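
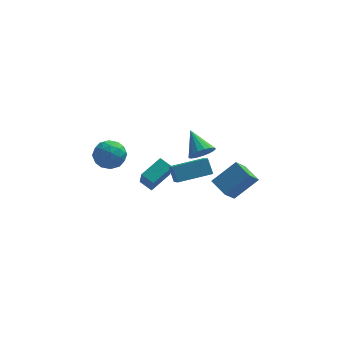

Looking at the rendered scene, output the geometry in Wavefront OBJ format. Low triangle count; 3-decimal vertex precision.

v 1.967 1.553 0.677
v 2.739 1.538 1.176
v 1.293 2.987 1.763
v 2.828 1.824 0.853
v 2.719 2.048 0.49
v 2.438 2.159 0.17
v 2.048 2.13 -0.034
v 1.64 1.97 -0.075
v 1.307 1.714 0.056
v 1.125 1.421 0.33
v 1.136 1.158 0.683
v 1.336 0.986 1.035
v 1.682 0.944 1.305
v 2.092 1.041 1.431
v 2.474 1.256 1.385
v -1.935 -0.53 -0.282
v -1.841 -1.492 1.188
v -0.765 0.547 0.347
v -0.671 -0.415 1.818
v -1.229 -1.065 -0.678
v -1.135 -2.027 0.793
v -0.059 0.012 -0.048
v 0.035 -0.95 1.422
v -4.332 0.841 2.378
v -3.212 0.933 2.341
v -4.268 -0.453 1.099
v -3.148 -0.361 1.062
v -3.647 -0.796 1.971
v -3.686 0.003 2.762
v -3.794 0.477 0.678
v -3.833 1.276 1.469
v -2.879 0.708 1.29
v -2.788 -0.079 2.09
v -4.692 0.559 1.35
v -4.601 -0.228 2.15
v -3.778 1 2.472
v -3.702 -0.52 0.968
v -3.996 -0.776 1.503
v -3.337 -0.722 1.481
v -4.056 0.454 2.72
v -3.398 0.508 2.698
v -3.653 -0.508 2.48
v -4.082 -0.028 0.742
v -3.424 0.026 0.72
v -4.143 1.202 1.959
v -3.484 1.256 1.937
v -3.827 0.988 0.96
v -2.923 0.922 1.833
v -2.886 0.162 1.08
v -3.266 0.654 0.855
v -3.289 1.124 1.32
v -2.87 0.46 2.302
v -2.832 -0.3 1.55
v -3.125 -0.556 2.085
v -3.149 -0.086 2.55
v -2.674 0.328 1.685
v -4.648 0.78 1.89
v -4.61 0.02 1.138
v -4.331 0.566 0.89
v -4.355 1.036 1.355
v -4.594 0.318 2.36
v -4.557 -0.442 1.607
v -4.191 -0.644 2.12
v -4.214 -0.174 2.585
v -4.806 0.152 1.755
v 0.045 -3.547 2.119
v 0.225 -5.001 3.249
v -0.243 -2.899 2.999
v -0.063 -4.353 4.129
v 2.123 -3.047 2.431
v 2.303 -4.501 3.561
v 1.835 -2.399 3.311
v 2.015 -3.853 4.441
v 3.055 -0.071 -1.123
v 2.409 -1.011 0.055
v 4.566 0.496 0.157
v 3.921 -0.445 1.335
v 3.819 -1.135 -1.555
v 3.174 -2.076 -0.377
v 5.331 -0.569 -0.275
v 4.685 -1.509 0.903
f 2 1 4
f 2 4 3
f 4 1 5
f 4 5 3
f 5 1 6
f 5 6 3
f 6 1 7
f 6 7 3
f 7 1 8
f 7 8 3
f 8 1 9
f 8 9 3
f 9 1 10
f 9 10 3
f 10 1 11
f 10 11 3
f 11 1 12
f 11 12 3
f 12 1 13
f 12 13 3
f 13 1 14
f 13 14 3
f 14 1 15
f 14 15 3
f 15 1 2
f 15 2 3
f 17 19 16
f 20 17 16
f 16 19 18
f 18 20 16
f 17 23 19
f 21 17 20
f 21 23 17
f 19 23 18
f 22 20 18
f 18 23 22
f 22 21 20
f 23 21 22
f 24 61 40
f 61 35 64
f 40 64 29
f 61 64 40
f 24 40 36
f 40 29 41
f 36 41 25
f 40 41 36
f 24 36 45
f 36 25 46
f 45 46 31
f 36 46 45
f 24 45 57
f 45 31 60
f 57 60 34
f 45 60 57
f 24 57 61
f 57 34 65
f 61 65 35
f 57 65 61
f 25 41 52
f 41 29 55
f 52 55 33
f 41 55 52
f 29 64 42
f 64 35 63
f 42 63 28
f 64 63 42
f 35 65 62
f 65 34 58
f 62 58 26
f 65 58 62
f 34 60 59
f 60 31 47
f 59 47 30
f 60 47 59
f 31 46 51
f 46 25 48
f 51 48 32
f 46 48 51
f 27 53 39
f 53 33 54
f 39 54 28
f 53 54 39
f 27 39 37
f 39 28 38
f 37 38 26
f 39 38 37
f 27 37 44
f 37 26 43
f 44 43 30
f 37 43 44
f 27 44 49
f 44 30 50
f 49 50 32
f 44 50 49
f 27 49 53
f 49 32 56
f 53 56 33
f 49 56 53
f 28 54 42
f 54 33 55
f 42 55 29
f 54 55 42
f 26 38 62
f 38 28 63
f 62 63 35
f 38 63 62
f 30 43 59
f 43 26 58
f 59 58 34
f 43 58 59
f 32 50 51
f 50 30 47
f 51 47 31
f 50 47 51
f 33 56 52
f 56 32 48
f 52 48 25
f 56 48 52
f 67 69 66
f 70 67 66
f 66 69 68
f 68 70 66
f 67 73 69
f 71 67 70
f 71 73 67
f 69 73 68
f 72 70 68
f 68 73 72
f 72 71 70
f 73 71 72
f 75 77 74
f 78 75 74
f 74 77 76
f 76 78 74
f 75 81 77
f 79 75 78
f 79 81 75
f 77 81 76
f 80 78 76
f 76 81 80
f 80 79 78
f 81 79 80



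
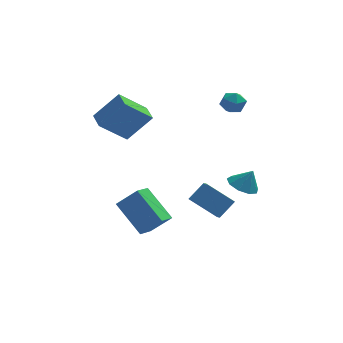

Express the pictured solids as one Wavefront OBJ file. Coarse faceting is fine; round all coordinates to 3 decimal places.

v -2.189 2.744 -0.472
v -3.59 2.169 0.88
v -2.5 3.802 -0.344
v -3.9 3.227 1.009
v -0.88 2.953 0.971
v -2.28 2.378 2.324
v -1.19 4.011 1.1
v -2.591 3.436 2.452
v 3.018 3.371 1.917
v 3.539 3.271 2.458
v 2.781 2.169 1.922
v 3.302 2.069 2.463
v 2.658 2.435 2.62
v 2.804 3.178 2.617
v 3.516 2.262 1.763
v 3.662 3.005 1.76
v 3.846 2.586 2.362
v 3.316 2.692 2.892
v 3.004 2.748 1.488
v 2.474 2.854 2.018
v 3.603 0.94 -2.804
v 4.107 1.623 -3.07
v 4.117 0.96 -1.776
v 3.593 1.83 -2.817
v 3.084 1.62 -2.558
v 2.817 1.092 -2.414
v 2.918 0.493 -2.453
v 3.339 0.103 -2.656
v 3.884 0.105 -2.929
v 4.297 0.497 -3.143
v 4.385 1.097 -3.198
v -1.536 -3.956 -3.085
v -2.697 -2.719 -1.748
v -1.038 -3.068 -3.474
v -2.199 -1.831 -2.137
v -0.501 -4.089 -2.063
v -1.662 -2.852 -0.726
v -0.003 -3.201 -2.452
v -1.164 -1.964 -1.115
v 2.299 -0.031 -4.531
v 2.396 -0.754 -4.095
v 0.876 0.417 -3.47
v 0.974 -0.306 -3.034
v 3.066 0.546 -3.746
v 3.164 -0.177 -3.31
v 1.644 0.994 -2.685
v 1.741 0.271 -2.249
f 2 4 1
f 5 2 1
f 1 4 3
f 3 5 1
f 2 8 4
f 6 2 5
f 6 8 2
f 4 8 3
f 7 5 3
f 3 8 7
f 7 6 5
f 8 6 7
f 9 20 14
f 9 14 10
f 9 10 16
f 9 16 19
f 9 19 20
f 10 14 18
f 14 20 13
f 20 19 11
f 19 16 15
f 16 10 17
f 12 18 13
f 12 13 11
f 12 11 15
f 12 15 17
f 12 17 18
f 13 18 14
f 11 13 20
f 15 11 19
f 17 15 16
f 18 17 10
f 22 21 24
f 22 24 23
f 24 21 25
f 24 25 23
f 25 21 26
f 25 26 23
f 26 21 27
f 26 27 23
f 27 21 28
f 27 28 23
f 28 21 29
f 28 29 23
f 29 21 30
f 29 30 23
f 30 21 31
f 30 31 23
f 31 21 22
f 31 22 23
f 33 35 32
f 36 33 32
f 32 35 34
f 34 36 32
f 33 39 35
f 37 33 36
f 37 39 33
f 35 39 34
f 38 36 34
f 34 39 38
f 38 37 36
f 39 37 38
f 41 43 40
f 44 41 40
f 40 43 42
f 42 44 40
f 41 47 43
f 45 41 44
f 45 47 41
f 43 47 42
f 46 44 42
f 42 47 46
f 46 45 44
f 47 45 46



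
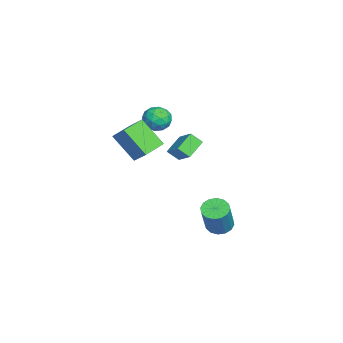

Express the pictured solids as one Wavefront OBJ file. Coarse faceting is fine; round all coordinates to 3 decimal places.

v 1.405 3.036 -4.733
v 1.827 3.67 -4.903
v 2.876 3.457 -3.097
v 2.455 2.824 -2.927
v 1.506 3.809 -4.701
v 2.556 3.596 -2.894
v 1.159 3.741 -4.507
v 2.208 3.528 -2.701
v 0.877 3.484 -4.374
v 1.927 3.271 -2.567
v 0.737 3.107 -4.337
v 1.787 2.894 -2.53
v 0.776 2.711 -4.406
v 1.826 2.498 -2.6
v 0.984 2.403 -4.563
v 2.033 2.19 -2.757
v 1.304 2.264 -4.766
v 2.354 2.051 -2.959
v 1.652 2.332 -4.959
v 2.701 2.119 -3.153
v 1.933 2.589 -5.093
v 2.983 2.376 -3.286
v 2.073 2.966 -5.13
v 3.123 2.753 -3.323
v 2.034 3.362 -5.06
v 3.084 3.149 -3.254
v -2.298 0.024 1.896
v -1.637 0.347 1.427
v -2.023 -1.267 1.393
v -1.362 -0.944 0.924
v -1.305 -0.976 1.794
v -1.475 -0.178 2.105
v -2.185 -0.742 0.715
v -2.355 0.056 1.026
v -1.567 -0.126 0.697
v -1.023 -0.27 1.364
v -2.637 -0.65 1.456
v -2.093 -0.794 2.123
v -1.992 0.299 1.706
v -1.668 -1.219 1.114
v -1.635 -1.237 1.626
v -1.246 -1.047 1.35
v -1.896 -0.01 2.104
v -1.508 0.18 1.829
v -1.313 -0.597 2.045
v -2.152 -1.1 0.991
v -1.764 -0.91 0.716
v -2.414 0.127 1.47
v -2.025 0.317 1.194
v -2.347 -0.323 0.775
v -1.562 0.211 1.001
v -1.4 -0.548 0.705
v -1.884 -0.43 0.582
v -1.984 0.039 0.765
v -1.242 0.126 1.393
v -1.081 -0.633 1.098
v -1.047 -0.652 1.609
v -1.147 -0.183 1.792
v -1.201 -0.152 0.964
v -2.579 -0.287 1.722
v -2.418 -1.046 1.427
v -2.513 -0.737 1.028
v -2.613 -0.268 1.211
v -2.26 -0.372 2.115
v -2.098 -1.131 1.819
v -1.676 -0.959 2.055
v -1.776 -0.49 2.238
v -2.459 -0.768 1.856
v 1.638 0.27 0.817
v 0.716 0.888 1.434
v 1.679 0.899 0.247
v 0.756 1.517 0.863
v 2.544 0.883 1.557
v 1.621 1.501 2.173
v 2.584 1.512 0.986
v 1.662 2.13 1.603
v 2.111 -1.563 2.953
v 2.602 -0.93 3.663
v 2.699 -0.427 1.534
v 3.19 0.206 2.244
v 3.37 -2.386 2.816
v 3.861 -1.753 3.526
v 3.958 -1.25 1.397
v 4.449 -0.617 2.107
f 2 1 5
f 2 5 3
f 3 5 6
f 3 6 4
f 5 1 7
f 5 7 6
f 6 7 8
f 6 8 4
f 7 1 9
f 7 9 8
f 8 9 10
f 8 10 4
f 9 1 11
f 9 11 10
f 10 11 12
f 10 12 4
f 11 1 13
f 11 13 12
f 12 13 14
f 12 14 4
f 13 1 15
f 13 15 14
f 14 15 16
f 14 16 4
f 15 1 17
f 15 17 16
f 16 17 18
f 16 18 4
f 17 1 19
f 17 19 18
f 18 19 20
f 18 20 4
f 19 1 21
f 19 21 20
f 20 21 22
f 20 22 4
f 21 1 23
f 21 23 22
f 22 23 24
f 22 24 4
f 23 1 25
f 23 25 24
f 24 25 26
f 24 26 4
f 25 1 2
f 25 2 26
f 26 2 3
f 26 3 4
f 27 64 43
f 64 38 67
f 43 67 32
f 64 67 43
f 27 43 39
f 43 32 44
f 39 44 28
f 43 44 39
f 27 39 48
f 39 28 49
f 48 49 34
f 39 49 48
f 27 48 60
f 48 34 63
f 60 63 37
f 48 63 60
f 27 60 64
f 60 37 68
f 64 68 38
f 60 68 64
f 28 44 55
f 44 32 58
f 55 58 36
f 44 58 55
f 32 67 45
f 67 38 66
f 45 66 31
f 67 66 45
f 38 68 65
f 68 37 61
f 65 61 29
f 68 61 65
f 37 63 62
f 63 34 50
f 62 50 33
f 63 50 62
f 34 49 54
f 49 28 51
f 54 51 35
f 49 51 54
f 30 56 42
f 56 36 57
f 42 57 31
f 56 57 42
f 30 42 40
f 42 31 41
f 40 41 29
f 42 41 40
f 30 40 47
f 40 29 46
f 47 46 33
f 40 46 47
f 30 47 52
f 47 33 53
f 52 53 35
f 47 53 52
f 30 52 56
f 52 35 59
f 56 59 36
f 52 59 56
f 31 57 45
f 57 36 58
f 45 58 32
f 57 58 45
f 29 41 65
f 41 31 66
f 65 66 38
f 41 66 65
f 33 46 62
f 46 29 61
f 62 61 37
f 46 61 62
f 35 53 54
f 53 33 50
f 54 50 34
f 53 50 54
f 36 59 55
f 59 35 51
f 55 51 28
f 59 51 55
f 70 72 69
f 73 70 69
f 69 72 71
f 71 73 69
f 70 76 72
f 74 70 73
f 74 76 70
f 72 76 71
f 75 73 71
f 71 76 75
f 75 74 73
f 76 74 75
f 78 80 77
f 81 78 77
f 77 80 79
f 79 81 77
f 78 84 80
f 82 78 81
f 82 84 78
f 80 84 79
f 83 81 79
f 79 84 83
f 83 82 81
f 84 82 83



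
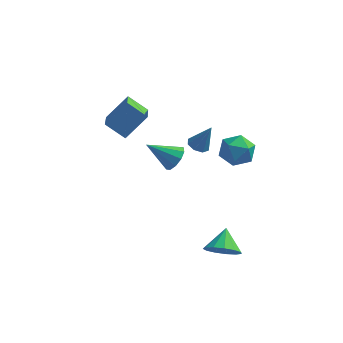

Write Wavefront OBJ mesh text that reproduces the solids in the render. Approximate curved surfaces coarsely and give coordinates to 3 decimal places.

v -0.271 3.787 -1.773
v 0.118 3.198 -1.912
v 0.471 3.893 -0.147
v 0.377 3.661 -2.06
v 0.256 4.199 -2.04
v -0.174 4.495 -1.863
v -0.66 4.377 -1.633
v -0.919 3.913 -1.485
v -0.798 3.376 -1.506
v -0.368 3.08 -1.682
v -4.065 1.883 0.258
v -3.59 0.022 1.204
v -5.281 2.013 1.127
v -4.806 0.153 2.072
v -3.014 2.827 1.588
v -2.539 0.967 2.533
v -4.23 2.958 2.456
v -3.755 1.097 3.402
v -0.812 0.361 -0.293
v -0.316 -0.191 0.215
v -2.388 0.019 0.873
v -0.272 0.322 0.425
v -0.434 0.85 0.361
v -0.741 1.191 0.047
v -1.075 1.216 -0.397
v -1.309 0.914 -0.801
v -1.353 0.401 -1.012
v -1.191 -0.127 -0.948
v -0.884 -0.469 -0.634
v -0.55 -0.493 -0.189
v 2.269 -0.491 1.613
v 2.893 0.133 2.311
v 3.107 -1.993 2.209
v 3.731 -1.369 2.907
v 2.628 -1.489 3.093
v 2.11 -0.561 2.725
v 3.89 -1.299 1.795
v 3.372 -0.371 1.427
v 3.895 -0.366 2.423
v 3.115 -0.483 3.226
v 2.885 -1.377 1.294
v 2.105 -1.494 2.097
v 3.008 -4.279 -3.623
v 3.77 -4.705 -2.987
v 2.932 -3.061 -2.717
v 4.062 -4.374 -3.406
v 4.02 -4.013 -3.894
v 3.656 -3.736 -4.296
v 3.087 -3.632 -4.485
v 2.493 -3.733 -4.4
v 2.062 -4.007 -4.068
v 1.932 -4.367 -3.595
v 2.144 -4.7 -3.132
v 2.63 -4.898 -2.824
v 3.236 -4.9 -2.77
f 2 1 4
f 2 4 3
f 4 1 5
f 4 5 3
f 5 1 6
f 5 6 3
f 6 1 7
f 6 7 3
f 7 1 8
f 7 8 3
f 8 1 9
f 8 9 3
f 9 1 10
f 9 10 3
f 10 1 2
f 10 2 3
f 12 14 11
f 15 12 11
f 11 14 13
f 13 15 11
f 12 18 14
f 16 12 15
f 16 18 12
f 14 18 13
f 17 15 13
f 13 18 17
f 17 16 15
f 18 16 17
f 20 19 22
f 20 22 21
f 22 19 23
f 22 23 21
f 23 19 24
f 23 24 21
f 24 19 25
f 24 25 21
f 25 19 26
f 25 26 21
f 26 19 27
f 26 27 21
f 27 19 28
f 27 28 21
f 28 19 29
f 28 29 21
f 29 19 30
f 29 30 21
f 30 19 20
f 30 20 21
f 31 42 36
f 31 36 32
f 31 32 38
f 31 38 41
f 31 41 42
f 32 36 40
f 36 42 35
f 42 41 33
f 41 38 37
f 38 32 39
f 34 40 35
f 34 35 33
f 34 33 37
f 34 37 39
f 34 39 40
f 35 40 36
f 33 35 42
f 37 33 41
f 39 37 38
f 40 39 32
f 44 43 46
f 44 46 45
f 46 43 47
f 46 47 45
f 47 43 48
f 47 48 45
f 48 43 49
f 48 49 45
f 49 43 50
f 49 50 45
f 50 43 51
f 50 51 45
f 51 43 52
f 51 52 45
f 52 43 53
f 52 53 45
f 53 43 54
f 53 54 45
f 54 43 55
f 54 55 45
f 55 43 44
f 55 44 45



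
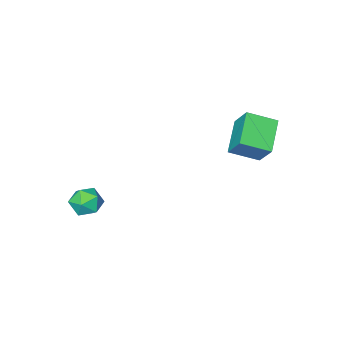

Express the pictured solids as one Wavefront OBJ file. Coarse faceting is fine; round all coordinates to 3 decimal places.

v -1.336 0.189 1.376
v -1.284 0.933 2.328
v -2.277 0.849 0.911
v -2.225 1.593 1.864
v -0.355 1.067 0.636
v -0.303 1.811 1.589
v -1.296 1.727 0.172
v -1.244 2.471 1.124
v 2.999 -2.409 -2.507
v 3.698 -2.446 -2.699
v 2.742 -3.254 -3.281
v 3.441 -3.291 -3.473
v 3.233 -3.517 -2.816
v 3.392 -2.995 -2.338
v 3.048 -2.705 -3.642
v 3.207 -2.183 -3.164
v 3.728 -2.628 -3.401
v 3.842 -3.131 -2.89
v 2.598 -2.569 -3.09
v 2.712 -3.072 -2.579
f 2 4 1
f 5 2 1
f 1 4 3
f 3 5 1
f 2 8 4
f 6 2 5
f 6 8 2
f 4 8 3
f 7 5 3
f 3 8 7
f 7 6 5
f 8 6 7
f 9 20 14
f 9 14 10
f 9 10 16
f 9 16 19
f 9 19 20
f 10 14 18
f 14 20 13
f 20 19 11
f 19 16 15
f 16 10 17
f 12 18 13
f 12 13 11
f 12 11 15
f 12 15 17
f 12 17 18
f 13 18 14
f 11 13 20
f 15 11 19
f 17 15 16
f 18 17 10



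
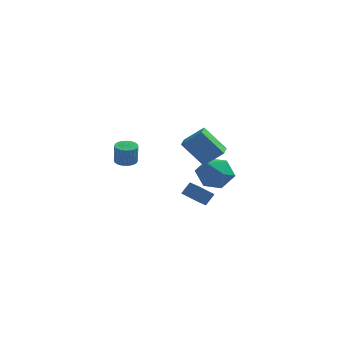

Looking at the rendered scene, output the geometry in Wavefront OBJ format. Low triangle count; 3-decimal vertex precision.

v 2.141 3.1 -4.4
v 1.259 2.91 -3.687
v 1.504 4.344 -4.856
v 0.623 4.154 -4.142
v 2.577 3.566 -3.738
v 1.696 3.376 -3.024
v 1.941 4.81 -4.193
v 1.059 4.62 -3.48
v -1.741 -1.233 1.396
v -1.126 -1.405 1.366
v -1.083 -1.459 2.554
v -1.699 -1.287 2.584
v -1.106 -1.157 1.377
v -1.063 -1.211 2.565
v -1.184 -0.92 1.39
v -1.141 -0.974 2.578
v -1.346 -0.73 1.405
v -1.303 -0.784 2.593
v -1.568 -0.617 1.418
v -1.525 -0.671 2.606
v -1.817 -0.598 1.428
v -1.774 -0.652 2.616
v -2.054 -0.676 1.433
v -2.011 -0.73 2.621
v -2.244 -0.838 1.432
v -2.201 -0.892 2.62
v -2.357 -1.061 1.426
v -2.314 -1.115 2.614
v -2.377 -1.309 1.415
v -2.334 -1.363 2.603
v -2.299 -1.546 1.402
v -2.256 -1.6 2.59
v -2.137 -1.736 1.387
v -2.094 -1.79 2.575
v -1.915 -1.849 1.374
v -1.872 -1.903 2.562
v -1.666 -1.868 1.364
v -1.623 -1.922 2.552
v -1.429 -1.79 1.359
v -1.386 -1.844 2.547
v -1.239 -1.628 1.36
v -1.196 -1.682 2.548
v 1.373 -2.317 3.442
v 2.434 -2.225 4.381
v 1.419 -1.369 3.298
v 2.48 -1.277 4.237
v 2.6 -2.583 2.083
v 3.661 -2.491 3.022
v 2.646 -1.635 1.939
v 3.707 -1.543 2.878
v 2.012 4.514 -2.478
v 3.115 4.658 -1.977
v 2.085 2.582 -2.083
v 3.188 2.726 -1.582
v 2.203 3.186 -1.03
v 2.157 4.38 -1.274
v 3.043 2.86 -2.786
v 2.997 4.054 -3.03
v 3.752 3.636 -2.168
v 3.233 3.838 -1.082
v 1.967 3.402 -2.978
v 1.448 3.604 -1.892
f 2 4 1
f 5 2 1
f 1 4 3
f 3 5 1
f 2 8 4
f 6 2 5
f 6 8 2
f 4 8 3
f 7 5 3
f 3 8 7
f 7 6 5
f 8 6 7
f 10 9 13
f 10 13 11
f 11 13 14
f 11 14 12
f 13 9 15
f 13 15 14
f 14 15 16
f 14 16 12
f 15 9 17
f 15 17 16
f 16 17 18
f 16 18 12
f 17 9 19
f 17 19 18
f 18 19 20
f 18 20 12
f 19 9 21
f 19 21 20
f 20 21 22
f 20 22 12
f 21 9 23
f 21 23 22
f 22 23 24
f 22 24 12
f 23 9 25
f 23 25 24
f 24 25 26
f 24 26 12
f 25 9 27
f 25 27 26
f 26 27 28
f 26 28 12
f 27 9 29
f 27 29 28
f 28 29 30
f 28 30 12
f 29 9 31
f 29 31 30
f 30 31 32
f 30 32 12
f 31 9 33
f 31 33 32
f 32 33 34
f 32 34 12
f 33 9 35
f 33 35 34
f 34 35 36
f 34 36 12
f 35 9 37
f 35 37 36
f 36 37 38
f 36 38 12
f 37 9 39
f 37 39 38
f 38 39 40
f 38 40 12
f 39 9 41
f 39 41 40
f 40 41 42
f 40 42 12
f 41 9 10
f 41 10 42
f 42 10 11
f 42 11 12
f 44 46 43
f 47 44 43
f 43 46 45
f 45 47 43
f 44 50 46
f 48 44 47
f 48 50 44
f 46 50 45
f 49 47 45
f 45 50 49
f 49 48 47
f 50 48 49
f 51 62 56
f 51 56 52
f 51 52 58
f 51 58 61
f 51 61 62
f 52 56 60
f 56 62 55
f 62 61 53
f 61 58 57
f 58 52 59
f 54 60 55
f 54 55 53
f 54 53 57
f 54 57 59
f 54 59 60
f 55 60 56
f 53 55 62
f 57 53 61
f 59 57 58
f 60 59 52



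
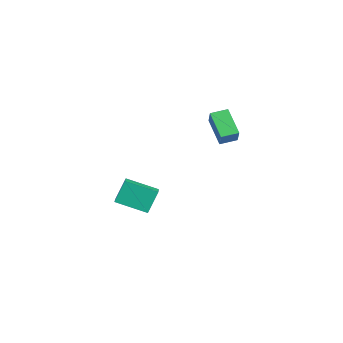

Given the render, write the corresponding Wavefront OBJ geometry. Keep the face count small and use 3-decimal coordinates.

v -2.735 3.169 0.257
v -4.456 3.254 1.233
v -2.605 4.284 0.389
v -4.326 4.369 1.365
v -2.134 2.971 1.335
v -3.855 3.056 2.311
v -2.004 4.086 1.467
v -3.725 4.171 2.443
v 0.289 -3.021 -0.036
v 0.55 -3.401 -0.74
v -0.99 -3.039 -0.5
v -0.729 -3.419 -1.204
v -0.712 -3.833 -0.472
v 0.078 -3.821 -0.185
v -0.518 -2.619 -1.055
v 0.272 -2.607 -0.768
v 0.051 -3.152 -1.37
v -0.069 -3.903 -1.009
v -0.371 -2.537 -0.231
v -0.491 -3.288 0.13
v 0.532 -3.209 -0.347
v -0.972 -3.231 -0.893
v -0.962 -3.474 -0.462
v -0.809 -3.697 -0.876
v 0.255 -3.456 -0.021
v 0.408 -3.68 -0.435
v -0.334 -3.934 -0.277
v -0.848 -2.76 -0.805
v -0.695 -2.984 -1.219
v 0.369 -2.743 -0.364
v 0.522 -2.966 -0.778
v -0.106 -2.506 -0.963
v 0.392 -3.286 -1.131
v -0.36 -3.297 -1.404
v -0.236 -2.827 -1.316
v 0.229 -2.82 -1.148
v 0.321 -3.727 -0.919
v -0.43 -3.738 -1.192
v -0.421 -3.981 -0.761
v 0.044 -3.975 -0.593
v 0.028 -3.581 -1.289
v -0.01 -2.702 -0.048
v -0.761 -2.713 -0.321
v -0.484 -2.465 -0.647
v -0.019 -2.459 -0.479
v -0.08 -3.143 0.164
v -0.832 -3.154 -0.109
v -0.669 -3.62 -0.092
v -0.204 -3.613 0.076
v -0.468 -2.859 0.049
v 0.575 -4.813 0.119
v 0.208 -4.02 1.375
v 1.668 -3.281 -0.529
v 1.3 -2.488 0.726
v 1.52 -5.252 0.674
v 1.152 -4.459 1.929
v 2.612 -3.72 0.025
v 2.245 -2.927 1.281
f 2 4 1
f 5 2 1
f 1 4 3
f 3 5 1
f 2 8 4
f 6 2 5
f 6 8 2
f 4 8 3
f 7 5 3
f 3 8 7
f 7 6 5
f 8 6 7
f 9 46 25
f 46 20 49
f 25 49 14
f 46 49 25
f 9 25 21
f 25 14 26
f 21 26 10
f 25 26 21
f 9 21 30
f 21 10 31
f 30 31 16
f 21 31 30
f 9 30 42
f 30 16 45
f 42 45 19
f 30 45 42
f 9 42 46
f 42 19 50
f 46 50 20
f 42 50 46
f 10 26 37
f 26 14 40
f 37 40 18
f 26 40 37
f 14 49 27
f 49 20 48
f 27 48 13
f 49 48 27
f 20 50 47
f 50 19 43
f 47 43 11
f 50 43 47
f 19 45 44
f 45 16 32
f 44 32 15
f 45 32 44
f 16 31 36
f 31 10 33
f 36 33 17
f 31 33 36
f 12 38 24
f 38 18 39
f 24 39 13
f 38 39 24
f 12 24 22
f 24 13 23
f 22 23 11
f 24 23 22
f 12 22 29
f 22 11 28
f 29 28 15
f 22 28 29
f 12 29 34
f 29 15 35
f 34 35 17
f 29 35 34
f 12 34 38
f 34 17 41
f 38 41 18
f 34 41 38
f 13 39 27
f 39 18 40
f 27 40 14
f 39 40 27
f 11 23 47
f 23 13 48
f 47 48 20
f 23 48 47
f 15 28 44
f 28 11 43
f 44 43 19
f 28 43 44
f 17 35 36
f 35 15 32
f 36 32 16
f 35 32 36
f 18 41 37
f 41 17 33
f 37 33 10
f 41 33 37
f 52 54 51
f 55 52 51
f 51 54 53
f 53 55 51
f 52 58 54
f 56 52 55
f 56 58 52
f 54 58 53
f 57 55 53
f 53 58 57
f 57 56 55
f 58 56 57



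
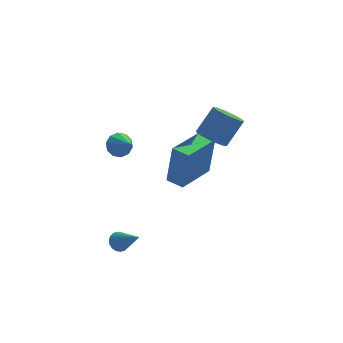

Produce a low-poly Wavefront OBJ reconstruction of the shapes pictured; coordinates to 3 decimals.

v 0.376 1.859 -2.619
v 0.621 1.894 -0.534
v 1.4 3.559 -2.767
v 1.645 3.593 -0.682
v 1.115 1.407 -2.698
v 1.36 1.441 -0.613
v 2.139 3.106 -2.846
v 2.384 3.141 -0.761
v 2.387 0.58 1.195
v 3.045 0.523 0.839
v 3.711 1.163 1.97
v 3.053 1.22 2.325
v 2.917 0.842 0.734
v 3.584 1.482 1.864
v 2.668 1.101 0.734
v 3.335 1.741 1.865
v 2.355 1.24 0.84
v 3.021 1.88 1.97
v 2.049 1.228 1.027
v 2.715 1.868 2.158
v 1.82 1.068 1.253
v 2.486 1.708 2.383
v 1.721 0.796 1.465
v 2.388 1.436 2.595
v 1.775 0.474 1.615
v 2.441 1.114 2.746
v 1.969 0.177 1.669
v 2.635 0.817 2.8
v 2.258 -0.028 1.615
v 2.925 0.612 2.745
v 2.577 -0.094 1.464
v 3.244 0.546 2.594
v 2.853 -0.005 1.251
v 3.519 0.635 2.382
v 3.021 0.218 1.026
v 3.688 0.858 2.156
v -1.299 -1.019 1.746
v -0.908 -1.095 1.27
v -0.701 -1.761 2.354
v -0.775 -0.809 1.488
v -0.842 -0.604 1.804
v -1.084 -0.557 2.098
v -1.407 -0.687 2.257
v -1.689 -0.943 2.221
v -1.822 -1.229 2.003
v -1.755 -1.435 1.687
v -1.513 -1.482 1.393
v -1.19 -1.352 1.234
v -1.168 -2.729 -3.077
v -0.803 -2.725 -3.418
v -0.252 -3.451 -2.103
v -0.77 -2.534 -3.308
v -0.816 -2.382 -3.152
v -0.931 -2.299 -2.981
v -1.094 -2.301 -2.829
v -1.271 -2.387 -2.726
v -1.428 -2.541 -2.693
v -1.534 -2.733 -2.736
v -1.567 -2.923 -2.846
v -1.521 -3.075 -3.002
v -1.405 -3.158 -3.173
v -1.243 -3.157 -3.324
v -1.065 -3.07 -3.427
v -0.908 -2.916 -3.461
f 2 4 1
f 5 2 1
f 1 4 3
f 3 5 1
f 2 8 4
f 6 2 5
f 6 8 2
f 4 8 3
f 7 5 3
f 3 8 7
f 7 6 5
f 8 6 7
f 10 9 13
f 10 13 11
f 11 13 14
f 11 14 12
f 13 9 15
f 13 15 14
f 14 15 16
f 14 16 12
f 15 9 17
f 15 17 16
f 16 17 18
f 16 18 12
f 17 9 19
f 17 19 18
f 18 19 20
f 18 20 12
f 19 9 21
f 19 21 20
f 20 21 22
f 20 22 12
f 21 9 23
f 21 23 22
f 22 23 24
f 22 24 12
f 23 9 25
f 23 25 24
f 24 25 26
f 24 26 12
f 25 9 27
f 25 27 26
f 26 27 28
f 26 28 12
f 27 9 29
f 27 29 28
f 28 29 30
f 28 30 12
f 29 9 31
f 29 31 30
f 30 31 32
f 30 32 12
f 31 9 33
f 31 33 32
f 32 33 34
f 32 34 12
f 33 9 35
f 33 35 34
f 34 35 36
f 34 36 12
f 35 9 10
f 35 10 36
f 36 10 11
f 36 11 12
f 38 37 40
f 38 40 39
f 40 37 41
f 40 41 39
f 41 37 42
f 41 42 39
f 42 37 43
f 42 43 39
f 43 37 44
f 43 44 39
f 44 37 45
f 44 45 39
f 45 37 46
f 45 46 39
f 46 37 47
f 46 47 39
f 47 37 48
f 47 48 39
f 48 37 38
f 48 38 39
f 50 49 52
f 50 52 51
f 52 49 53
f 52 53 51
f 53 49 54
f 53 54 51
f 54 49 55
f 54 55 51
f 55 49 56
f 55 56 51
f 56 49 57
f 56 57 51
f 57 49 58
f 57 58 51
f 58 49 59
f 58 59 51
f 59 49 60
f 59 60 51
f 60 49 61
f 60 61 51
f 61 49 62
f 61 62 51
f 62 49 63
f 62 63 51
f 63 49 64
f 63 64 51
f 64 49 50
f 64 50 51



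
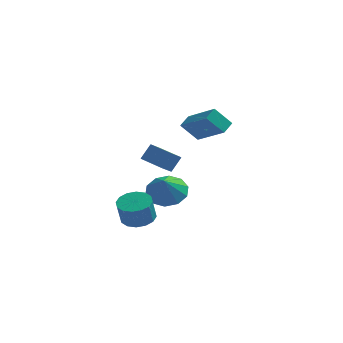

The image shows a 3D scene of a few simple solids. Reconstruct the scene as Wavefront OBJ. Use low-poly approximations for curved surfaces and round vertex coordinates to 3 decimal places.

v -2.138 -3.554 0.927
v -2.414 -4.255 1.455
v -3.263 -2.942 1.152
v -3.539 -3.644 1.68
v -1.761 -3.136 1.68
v -2.037 -3.838 2.208
v -2.886 -2.525 1.905
v -3.162 -3.226 2.433
v -3.803 -3.041 -2.461
v -3.31 -3.727 -2.621
v -3.424 -4.086 -1.44
v -3.917 -3.399 -1.279
v -3.026 -3.408 -2.497
v -3.14 -3.766 -1.316
v -2.95 -2.99 -2.363
v -3.064 -3.349 -1.181
v -3.103 -2.586 -2.255
v -3.217 -2.945 -1.074
v -3.443 -2.304 -2.202
v -3.557 -2.662 -1.021
v -3.88 -2.219 -2.219
v -3.994 -2.578 -1.037
v -4.296 -2.354 -2.3
v -4.41 -2.713 -1.119
v -4.58 -2.674 -2.424
v -4.694 -3.032 -1.243
v -4.656 -3.091 -2.559
v -4.77 -3.45 -1.377
v -4.503 -3.495 -2.666
v -4.617 -3.854 -1.485
v -4.163 -3.778 -2.719
v -4.277 -4.136 -1.538
v -3.726 -3.862 -2.703
v -3.84 -4.221 -1.521
v -3.211 0.744 -2.567
v -2.634 1.477 -2.044
v -3.209 -0.024 -1.493
v -3.274 1.613 -1.946
v -3.89 1.416 -2.086
v -4.246 0.962 -2.41
v -4.207 0.425 -2.793
v -3.787 0.01 -3.09
v -3.147 -0.126 -3.188
v -2.532 0.071 -3.048
v -2.175 0.525 -2.725
v -2.214 1.062 -2.341
v -1.46 1.708 2.109
v -1.19 2.402 2.452
v -2.955 2.851 0.971
v -2.685 3.546 1.314
v -0.615 1.854 1.146
v -0.345 2.549 1.489
v -2.11 2.998 0.008
v -1.84 3.692 0.351
f 2 4 1
f 5 2 1
f 1 4 3
f 3 5 1
f 2 8 4
f 6 2 5
f 6 8 2
f 4 8 3
f 7 5 3
f 3 8 7
f 7 6 5
f 8 6 7
f 10 9 13
f 10 13 11
f 11 13 14
f 11 14 12
f 13 9 15
f 13 15 14
f 14 15 16
f 14 16 12
f 15 9 17
f 15 17 16
f 16 17 18
f 16 18 12
f 17 9 19
f 17 19 18
f 18 19 20
f 18 20 12
f 19 9 21
f 19 21 20
f 20 21 22
f 20 22 12
f 21 9 23
f 21 23 22
f 22 23 24
f 22 24 12
f 23 9 25
f 23 25 24
f 24 25 26
f 24 26 12
f 25 9 27
f 25 27 26
f 26 27 28
f 26 28 12
f 27 9 29
f 27 29 28
f 28 29 30
f 28 30 12
f 29 9 31
f 29 31 30
f 30 31 32
f 30 32 12
f 31 9 33
f 31 33 32
f 32 33 34
f 32 34 12
f 33 9 10
f 33 10 34
f 34 10 11
f 34 11 12
f 36 35 38
f 36 38 37
f 38 35 39
f 38 39 37
f 39 35 40
f 39 40 37
f 40 35 41
f 40 41 37
f 41 35 42
f 41 42 37
f 42 35 43
f 42 43 37
f 43 35 44
f 43 44 37
f 44 35 45
f 44 45 37
f 45 35 46
f 45 46 37
f 46 35 36
f 46 36 37
f 48 50 47
f 51 48 47
f 47 50 49
f 49 51 47
f 48 54 50
f 52 48 51
f 52 54 48
f 50 54 49
f 53 51 49
f 49 54 53
f 53 52 51
f 54 52 53



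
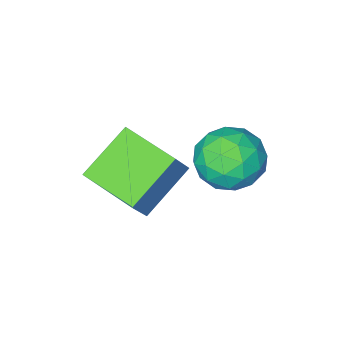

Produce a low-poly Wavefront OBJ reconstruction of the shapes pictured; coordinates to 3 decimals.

v -2.222 -2.663 1.279
v -1.637 -2.393 2.232
v -2.66 -1.042 1.089
v -2.074 -0.772 2.041
v -0.786 -2.388 0.319
v -0.2 -2.118 1.271
v -1.223 -0.767 0.128
v -0.638 -0.497 1.081
v -3.232 0.51 1.662
v -2.812 -0.083 0.977
v -4.108 -0.737 2.203
v -3.688 -1.33 1.518
v -3.143 -0.982 2.279
v -2.601 -0.211 1.945
v -4.319 -0.609 1.235
v -3.777 0.162 0.901
v -3.483 -0.774 0.713
v -2.757 -1.005 1.358
v -4.163 0.185 1.822
v -3.437 -0.046 2.467
v -2.945 0.322 1.272
v -3.975 -1.142 1.908
v -3.654 -0.938 2.355
v -3.407 -1.286 1.953
v -2.822 0.247 1.841
v -2.574 -0.101 1.438
v -2.769 -0.629 2.204
v -4.346 -0.719 1.742
v -4.098 -1.067 1.339
v -3.513 0.466 1.227
v -3.266 0.118 0.825
v -4.151 -0.191 0.976
v -3.093 -0.432 0.714
v -3.607 -1.165 1.032
v -3.978 -0.741 0.866
v -3.66 -0.288 0.669
v -2.666 -0.568 1.093
v -3.18 -1.3 1.411
v -2.86 -1.096 1.859
v -2.542 -0.643 1.662
v -3.06 -0.974 0.938
v -3.74 0.48 1.769
v -4.254 -0.252 2.087
v -4.378 -0.177 1.518
v -4.06 0.276 1.321
v -3.313 0.345 2.148
v -3.827 -0.388 2.466
v -3.26 -0.532 2.511
v -2.942 -0.079 2.314
v -3.86 0.154 2.242
f 2 4 1
f 5 2 1
f 1 4 3
f 3 5 1
f 2 8 4
f 6 2 5
f 6 8 2
f 4 8 3
f 7 5 3
f 3 8 7
f 7 6 5
f 8 6 7
f 9 46 25
f 46 20 49
f 25 49 14
f 46 49 25
f 9 25 21
f 25 14 26
f 21 26 10
f 25 26 21
f 9 21 30
f 21 10 31
f 30 31 16
f 21 31 30
f 9 30 42
f 30 16 45
f 42 45 19
f 30 45 42
f 9 42 46
f 42 19 50
f 46 50 20
f 42 50 46
f 10 26 37
f 26 14 40
f 37 40 18
f 26 40 37
f 14 49 27
f 49 20 48
f 27 48 13
f 49 48 27
f 20 50 47
f 50 19 43
f 47 43 11
f 50 43 47
f 19 45 44
f 45 16 32
f 44 32 15
f 45 32 44
f 16 31 36
f 31 10 33
f 36 33 17
f 31 33 36
f 12 38 24
f 38 18 39
f 24 39 13
f 38 39 24
f 12 24 22
f 24 13 23
f 22 23 11
f 24 23 22
f 12 22 29
f 22 11 28
f 29 28 15
f 22 28 29
f 12 29 34
f 29 15 35
f 34 35 17
f 29 35 34
f 12 34 38
f 34 17 41
f 38 41 18
f 34 41 38
f 13 39 27
f 39 18 40
f 27 40 14
f 39 40 27
f 11 23 47
f 23 13 48
f 47 48 20
f 23 48 47
f 15 28 44
f 28 11 43
f 44 43 19
f 28 43 44
f 17 35 36
f 35 15 32
f 36 32 16
f 35 32 36
f 18 41 37
f 41 17 33
f 37 33 10
f 41 33 37



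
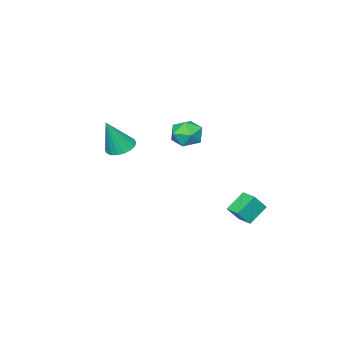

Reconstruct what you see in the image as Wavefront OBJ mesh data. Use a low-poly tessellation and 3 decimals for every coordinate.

v -4.378 -2.267 0.202
v -3.949 -1.743 0.993
v -2.931 -3.097 -0.033
v -2.502 -2.573 0.758
v -3.249 -3.274 0.943
v -4.143 -2.761 1.088
v -2.737 -2.079 -0.128
v -3.631 -1.566 0.017
v -2.935 -1.626 0.788
v -3.251 -2.365 1.45
v -3.629 -2.475 -0.49
v -3.945 -3.214 0.172
v -3.125 1.701 -4.555
v -4.266 1.865 -3.675
v -2.898 2.7 -4.446
v -4.038 2.864 -3.566
v -2.422 1.436 -3.594
v -3.562 1.6 -2.714
v -2.194 2.435 -3.485
v -3.335 2.599 -2.605
v 3.163 -0.942 2.372
v 3.839 -0.476 2.154
v 3.957 -1.198 4.288
v 3.598 -0.217 2.288
v 3.271 -0.102 2.439
v 2.923 -0.153 2.577
v 2.622 -0.36 2.674
v 2.428 -0.683 2.712
v 2.379 -1.057 2.682
v 2.486 -1.408 2.591
v 2.727 -1.667 2.456
v 3.054 -1.782 2.305
v 3.402 -1.731 2.167
v 3.703 -1.524 2.07
v 3.897 -1.202 2.033
v 3.946 -0.828 2.062
f 1 12 6
f 1 6 2
f 1 2 8
f 1 8 11
f 1 11 12
f 2 6 10
f 6 12 5
f 12 11 3
f 11 8 7
f 8 2 9
f 4 10 5
f 4 5 3
f 4 3 7
f 4 7 9
f 4 9 10
f 5 10 6
f 3 5 12
f 7 3 11
f 9 7 8
f 10 9 2
f 14 16 13
f 17 14 13
f 13 16 15
f 15 17 13
f 14 20 16
f 18 14 17
f 18 20 14
f 16 20 15
f 19 17 15
f 15 20 19
f 19 18 17
f 20 18 19
f 22 21 24
f 22 24 23
f 24 21 25
f 24 25 23
f 25 21 26
f 25 26 23
f 26 21 27
f 26 27 23
f 27 21 28
f 27 28 23
f 28 21 29
f 28 29 23
f 29 21 30
f 29 30 23
f 30 21 31
f 30 31 23
f 31 21 32
f 31 32 23
f 32 21 33
f 32 33 23
f 33 21 34
f 33 34 23
f 34 21 35
f 34 35 23
f 35 21 36
f 35 36 23
f 36 21 22
f 36 22 23



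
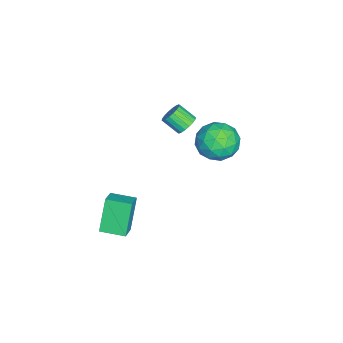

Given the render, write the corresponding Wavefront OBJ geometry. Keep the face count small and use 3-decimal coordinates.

v -2.481 3.211 1.657
v -1.547 3.594 0.9
v -1.973 1.266 1.3
v -1.039 1.649 0.543
v -0.966 1.849 1.787
v -1.28 3.051 2.007
v -2.24 1.809 0.193
v -2.554 3.011 0.413
v -1.398 2.727 -0.005
v -0.61 2.752 0.981
v -2.91 2.108 1.219
v -2.122 2.133 2.205
v -2.059 3.573 1.31
v -1.461 1.287 0.89
v -1.418 1.405 1.621
v -0.869 1.63 1.177
v -1.902 3.254 1.961
v -1.353 3.479 1.516
v -1.011 2.454 2.037
v -2.167 1.381 0.684
v -1.618 1.606 0.239
v -2.651 3.23 1.023
v -2.102 3.455 0.579
v -2.509 2.406 0.163
v -1.422 3.289 0.333
v -1.123 2.146 0.123
v -1.829 2.239 -0.083
v -2.014 2.946 0.047
v -0.959 3.304 0.912
v -0.66 2.161 0.703
v -0.617 2.278 1.434
v -0.802 2.985 1.563
v -0.871 2.794 0.38
v -2.86 2.699 1.497
v -2.561 1.556 1.288
v -2.718 1.875 0.637
v -2.903 2.582 0.766
v -2.397 2.714 2.077
v -2.098 1.571 1.867
v -1.506 1.914 2.153
v -1.691 2.621 2.283
v -2.649 2.066 1.82
v -3.839 0.383 0.042
v -3.163 0.243 0.052
v -3.366 -0.683 0.789
v -4.041 -0.543 0.778
v -3.196 0.437 0.287
v -3.399 -0.488 1.024
v -3.357 0.621 0.474
v -3.559 -0.304 1.211
v -3.612 0.758 0.575
v -3.815 -0.168 1.312
v -3.913 0.82 0.571
v -4.116 -0.106 1.307
v -4.199 0.795 0.461
v -4.402 -0.13 1.198
v -4.414 0.689 0.269
v -4.616 -0.236 1.005
v -4.514 0.523 0.031
v -4.717 -0.403 0.768
v -4.481 0.328 -0.204
v -4.684 -0.597 0.533
v -4.321 0.144 -0.391
v -4.523 -0.781 0.346
v -4.065 0.008 -0.492
v -4.268 -0.918 0.245
v -3.764 -0.054 -0.487
v -3.967 -0.98 0.249
v -3.478 -0.03 -0.378
v -3.681 -0.955 0.359
v -3.264 0.076 -0.185
v -3.466 -0.849 0.551
v 2.873 -2.536 -2.501
v 1.904 -2.415 -0.71
v 2.909 -1.149 -2.576
v 1.94 -1.027 -0.785
v 3.92 -2.533 -1.935
v 2.951 -2.411 -0.144
v 3.956 -1.145 -2.01
v 2.987 -1.024 -0.219
f 1 38 17
f 38 12 41
f 17 41 6
f 38 41 17
f 1 17 13
f 17 6 18
f 13 18 2
f 17 18 13
f 1 13 22
f 13 2 23
f 22 23 8
f 13 23 22
f 1 22 34
f 22 8 37
f 34 37 11
f 22 37 34
f 1 34 38
f 34 11 42
f 38 42 12
f 34 42 38
f 2 18 29
f 18 6 32
f 29 32 10
f 18 32 29
f 6 41 19
f 41 12 40
f 19 40 5
f 41 40 19
f 12 42 39
f 42 11 35
f 39 35 3
f 42 35 39
f 11 37 36
f 37 8 24
f 36 24 7
f 37 24 36
f 8 23 28
f 23 2 25
f 28 25 9
f 23 25 28
f 4 30 16
f 30 10 31
f 16 31 5
f 30 31 16
f 4 16 14
f 16 5 15
f 14 15 3
f 16 15 14
f 4 14 21
f 14 3 20
f 21 20 7
f 14 20 21
f 4 21 26
f 21 7 27
f 26 27 9
f 21 27 26
f 4 26 30
f 26 9 33
f 30 33 10
f 26 33 30
f 5 31 19
f 31 10 32
f 19 32 6
f 31 32 19
f 3 15 39
f 15 5 40
f 39 40 12
f 15 40 39
f 7 20 36
f 20 3 35
f 36 35 11
f 20 35 36
f 9 27 28
f 27 7 24
f 28 24 8
f 27 24 28
f 10 33 29
f 33 9 25
f 29 25 2
f 33 25 29
f 44 43 47
f 44 47 45
f 45 47 48
f 45 48 46
f 47 43 49
f 47 49 48
f 48 49 50
f 48 50 46
f 49 43 51
f 49 51 50
f 50 51 52
f 50 52 46
f 51 43 53
f 51 53 52
f 52 53 54
f 52 54 46
f 53 43 55
f 53 55 54
f 54 55 56
f 54 56 46
f 55 43 57
f 55 57 56
f 56 57 58
f 56 58 46
f 57 43 59
f 57 59 58
f 58 59 60
f 58 60 46
f 59 43 61
f 59 61 60
f 60 61 62
f 60 62 46
f 61 43 63
f 61 63 62
f 62 63 64
f 62 64 46
f 63 43 65
f 63 65 64
f 64 65 66
f 64 66 46
f 65 43 67
f 65 67 66
f 66 67 68
f 66 68 46
f 67 43 69
f 67 69 68
f 68 69 70
f 68 70 46
f 69 43 71
f 69 71 70
f 70 71 72
f 70 72 46
f 71 43 44
f 71 44 72
f 72 44 45
f 72 45 46
f 74 76 73
f 77 74 73
f 73 76 75
f 75 77 73
f 74 80 76
f 78 74 77
f 78 80 74
f 76 80 75
f 79 77 75
f 75 80 79
f 79 78 77
f 80 78 79



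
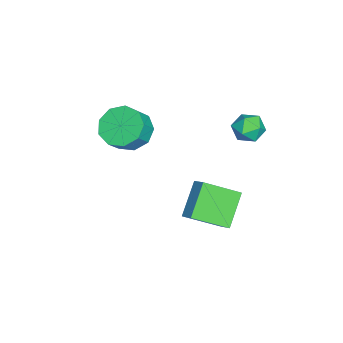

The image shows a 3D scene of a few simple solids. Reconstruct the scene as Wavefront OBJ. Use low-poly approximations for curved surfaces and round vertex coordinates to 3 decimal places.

v -2.866 1.552 1.47
v -2.63 1.875 0.79
v -2.33 0.445 1.13
v -2.094 0.768 0.45
v -1.768 0.998 1.13
v -2.099 1.682 1.34
v -2.861 0.638 0.58
v -3.192 1.322 0.79
v -2.627 1.31 0.24
v -1.952 1.533 0.58
v -3.008 0.787 1.34
v -2.333 1.01 1.68
v 1.156 -0.985 -1.933
v -0.12 -0.697 -0.741
v 0.671 0.519 -2.816
v -0.606 0.807 -1.624
v 1.706 -0.527 -1.456
v 0.429 -0.239 -0.264
v 1.22 0.977 -2.339
v -0.056 1.265 -1.147
v -2.213 -3.729 0.303
v -1.64 -2.882 0.114
v -0.954 -3.164 0.927
v -1.527 -4.011 1.117
v -2.145 -2.732 0.592
v -1.46 -3.014 1.405
v -2.682 -3.049 0.935
v -1.997 -3.331 1.748
v -2.999 -3.684 0.982
v -2.314 -3.965 1.795
v -2.949 -4.34 0.712
v -2.263 -4.622 1.525
v -2.553 -4.71 0.251
v -1.868 -4.992 1.064
v -1.999 -4.622 -0.186
v -1.314 -4.903 0.627
v -1.544 -4.115 -0.394
v -0.859 -4.397 0.42
v -1.402 -3.428 -0.275
v -0.717 -3.71 0.538
f 1 12 6
f 1 6 2
f 1 2 8
f 1 8 11
f 1 11 12
f 2 6 10
f 6 12 5
f 12 11 3
f 11 8 7
f 8 2 9
f 4 10 5
f 4 5 3
f 4 3 7
f 4 7 9
f 4 9 10
f 5 10 6
f 3 5 12
f 7 3 11
f 9 7 8
f 10 9 2
f 14 16 13
f 17 14 13
f 13 16 15
f 15 17 13
f 14 20 16
f 18 14 17
f 18 20 14
f 16 20 15
f 19 17 15
f 15 20 19
f 19 18 17
f 20 18 19
f 22 21 25
f 22 25 23
f 23 25 26
f 23 26 24
f 25 21 27
f 25 27 26
f 26 27 28
f 26 28 24
f 27 21 29
f 27 29 28
f 28 29 30
f 28 30 24
f 29 21 31
f 29 31 30
f 30 31 32
f 30 32 24
f 31 21 33
f 31 33 32
f 32 33 34
f 32 34 24
f 33 21 35
f 33 35 34
f 34 35 36
f 34 36 24
f 35 21 37
f 35 37 36
f 36 37 38
f 36 38 24
f 37 21 39
f 37 39 38
f 38 39 40
f 38 40 24
f 39 21 22
f 39 22 40
f 40 22 23
f 40 23 24



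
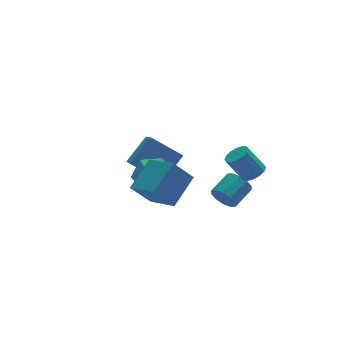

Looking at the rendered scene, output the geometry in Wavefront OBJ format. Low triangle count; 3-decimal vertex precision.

v -2.838 -2.483 2.241
v -3.819 -2.327 3.431
v -3.387 -0.912 1.582
v -4.367 -0.755 2.772
v -1.473 -1.585 3.248
v -2.453 -1.428 4.438
v -2.021 -0.013 2.589
v -3.002 0.143 3.779
v -1.099 3.619 -0.796
v -1.139 2.879 -0.32
v -2.5 4.474 0.415
v -2.541 3.735 0.89
v 0.221 4.245 0.29
v 0.18 3.506 0.765
v -1.181 5.101 1.5
v -1.221 4.361 1.976
v -0.228 -2.25 1.79
v 0.122 -2.394 1.166
v 1.218 -1.814 1.646
v 0.868 -1.67 2.27
v -0.075 -1.99 1.125
v 1.022 -1.41 1.606
v -0.33 -1.685 1.339
v 0.767 -1.105 1.819
v -0.546 -1.596 1.725
v 0.551 -1.016 2.205
v -0.641 -1.757 2.135
v 0.456 -1.177 2.616
v -0.578 -2.106 2.414
v 0.518 -1.526 2.894
v -0.382 -2.51 2.454
v 0.715 -1.93 2.935
v -0.127 -2.815 2.241
v 0.97 -2.235 2.721
v 0.089 -2.904 1.855
v 1.186 -2.324 2.335
v 0.184 -2.743 1.444
v 1.281 -2.163 1.925
v 1.268 -2.399 3.328
v 1.855 -2.266 3.622
v 1.14 -1.809 4.846
v 0.552 -1.941 4.552
v 1.767 -1.972 3.46
v 1.051 -1.515 4.685
v 1.545 -1.792 3.264
v 0.83 -1.335 4.488
v 1.249 -1.775 3.084
v 0.533 -1.318 4.308
v 0.958 -1.925 2.97
v 0.242 -1.468 4.194
v 0.75 -2.201 2.951
v 0.034 -1.744 4.176
v 0.68 -2.531 3.034
v -0.035 -2.074 4.258
v 0.769 -2.825 3.195
v 0.053 -2.368 4.42
v 0.99 -3.005 3.392
v 0.275 -2.548 4.616
v 1.287 -3.022 3.572
v 0.571 -2.565 4.796
v 1.578 -2.872 3.686
v 0.862 -2.415 4.91
v 1.786 -2.596 3.704
v 1.07 -2.139 4.929
v -1.57 2.042 0.236
v -1.044 1.603 1.18
v -3.216 2.057 1.16
v -2.69 1.618 2.104
v -2.459 2.709 1.762
v -1.441 2.7 1.191
v -2.819 0.96 1.149
v -1.801 0.951 0.578
v -1.816 0.934 1.745
v -1.593 2.015 2.124
v -2.667 1.645 0.216
v -2.444 2.726 0.595
f 2 4 1
f 5 2 1
f 1 4 3
f 3 5 1
f 2 8 4
f 6 2 5
f 6 8 2
f 4 8 3
f 7 5 3
f 3 8 7
f 7 6 5
f 8 6 7
f 10 12 9
f 13 10 9
f 9 12 11
f 11 13 9
f 10 16 12
f 14 10 13
f 14 16 10
f 12 16 11
f 15 13 11
f 11 16 15
f 15 14 13
f 16 14 15
f 18 17 21
f 18 21 19
f 19 21 22
f 19 22 20
f 21 17 23
f 21 23 22
f 22 23 24
f 22 24 20
f 23 17 25
f 23 25 24
f 24 25 26
f 24 26 20
f 25 17 27
f 25 27 26
f 26 27 28
f 26 28 20
f 27 17 29
f 27 29 28
f 28 29 30
f 28 30 20
f 29 17 31
f 29 31 30
f 30 31 32
f 30 32 20
f 31 17 33
f 31 33 32
f 32 33 34
f 32 34 20
f 33 17 35
f 33 35 34
f 34 35 36
f 34 36 20
f 35 17 37
f 35 37 36
f 36 37 38
f 36 38 20
f 37 17 18
f 37 18 38
f 38 18 19
f 38 19 20
f 40 39 43
f 40 43 41
f 41 43 44
f 41 44 42
f 43 39 45
f 43 45 44
f 44 45 46
f 44 46 42
f 45 39 47
f 45 47 46
f 46 47 48
f 46 48 42
f 47 39 49
f 47 49 48
f 48 49 50
f 48 50 42
f 49 39 51
f 49 51 50
f 50 51 52
f 50 52 42
f 51 39 53
f 51 53 52
f 52 53 54
f 52 54 42
f 53 39 55
f 53 55 54
f 54 55 56
f 54 56 42
f 55 39 57
f 55 57 56
f 56 57 58
f 56 58 42
f 57 39 59
f 57 59 58
f 58 59 60
f 58 60 42
f 59 39 61
f 59 61 60
f 60 61 62
f 60 62 42
f 61 39 63
f 61 63 62
f 62 63 64
f 62 64 42
f 63 39 40
f 63 40 64
f 64 40 41
f 64 41 42
f 65 76 70
f 65 70 66
f 65 66 72
f 65 72 75
f 65 75 76
f 66 70 74
f 70 76 69
f 76 75 67
f 75 72 71
f 72 66 73
f 68 74 69
f 68 69 67
f 68 67 71
f 68 71 73
f 68 73 74
f 69 74 70
f 67 69 76
f 71 67 75
f 73 71 72
f 74 73 66



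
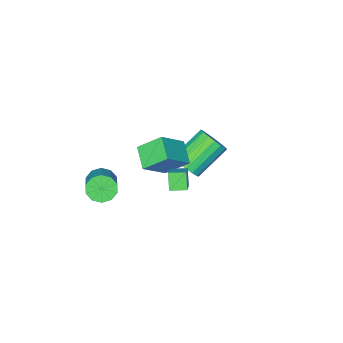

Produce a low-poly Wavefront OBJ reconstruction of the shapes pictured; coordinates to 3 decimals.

v -2.353 -1.466 -4.418
v -1.855 -1.281 -3.73
v -3.588 -1.209 -2.493
v -4.087 -1.394 -3.182
v -1.951 -0.908 -3.886
v -3.684 -0.835 -2.65
v -2.139 -0.662 -4.165
v -3.872 -0.59 -2.929
v -2.377 -0.6 -4.501
v -4.11 -0.528 -3.265
v -2.609 -0.737 -4.819
v -4.342 -0.665 -3.583
v -2.782 -1.041 -5.044
v -4.516 -0.969 -3.808
v -2.858 -1.442 -5.127
v -4.591 -1.37 -3.89
v -2.818 -1.849 -5.046
v -4.551 -1.777 -3.81
v -2.671 -2.168 -4.822
v -4.404 -2.096 -3.586
v -2.452 -2.326 -4.506
v -4.185 -2.254 -3.27
v -2.21 -2.287 -4.169
v -3.943 -2.215 -2.933
v -2.001 -2.06 -3.889
v -3.734 -1.988 -2.653
v -1.873 -1.697 -3.731
v -3.606 -1.625 -2.495
v 1.796 -2.779 -4.101
v 2.381 -2.763 -4.632
v 3.309 -1.445 -3.57
v 2.724 -1.461 -3.039
v 2.051 -2.427 -4.76
v 2.979 -1.109 -3.699
v 1.624 -2.226 -4.637
v 2.551 -0.907 -3.576
v 1.262 -2.236 -4.309
v 2.19 -0.917 -3.248
v 1.105 -2.453 -3.901
v 2.033 -1.135 -2.84
v 1.211 -2.795 -3.57
v 2.139 -1.477 -2.508
v 1.541 -3.131 -3.441
v 2.469 -1.813 -2.38
v 1.969 -3.333 -3.564
v 2.896 -2.014 -2.503
v 2.33 -3.323 -3.892
v 3.258 -2.004 -2.831
v 2.487 -3.105 -4.3
v 3.415 -1.787 -3.239
v -0.777 -1.474 -2.228
v -1.583 -0.612 -1.254
v -0.276 -0.375 -2.786
v -1.082 0.487 -1.811
v 0.542 -1.507 -1.109
v -0.264 -0.645 -0.134
v 1.043 -0.408 -1.666
v 0.237 0.454 -0.692
v 0.531 2.354 0.254
v 1.125 2.997 0.834
v 0.827 2.807 -0.551
v 1.421 3.449 0.029
v 1.159 1.831 0.191
v 1.753 2.473 0.771
v 1.455 2.283 -0.614
v 2.049 2.926 -0.034
f 2 1 5
f 2 5 3
f 3 5 6
f 3 6 4
f 5 1 7
f 5 7 6
f 6 7 8
f 6 8 4
f 7 1 9
f 7 9 8
f 8 9 10
f 8 10 4
f 9 1 11
f 9 11 10
f 10 11 12
f 10 12 4
f 11 1 13
f 11 13 12
f 12 13 14
f 12 14 4
f 13 1 15
f 13 15 14
f 14 15 16
f 14 16 4
f 15 1 17
f 15 17 16
f 16 17 18
f 16 18 4
f 17 1 19
f 17 19 18
f 18 19 20
f 18 20 4
f 19 1 21
f 19 21 20
f 20 21 22
f 20 22 4
f 21 1 23
f 21 23 22
f 22 23 24
f 22 24 4
f 23 1 25
f 23 25 24
f 24 25 26
f 24 26 4
f 25 1 27
f 25 27 26
f 26 27 28
f 26 28 4
f 27 1 2
f 27 2 28
f 28 2 3
f 28 3 4
f 30 29 33
f 30 33 31
f 31 33 34
f 31 34 32
f 33 29 35
f 33 35 34
f 34 35 36
f 34 36 32
f 35 29 37
f 35 37 36
f 36 37 38
f 36 38 32
f 37 29 39
f 37 39 38
f 38 39 40
f 38 40 32
f 39 29 41
f 39 41 40
f 40 41 42
f 40 42 32
f 41 29 43
f 41 43 42
f 42 43 44
f 42 44 32
f 43 29 45
f 43 45 44
f 44 45 46
f 44 46 32
f 45 29 47
f 45 47 46
f 46 47 48
f 46 48 32
f 47 29 49
f 47 49 48
f 48 49 50
f 48 50 32
f 49 29 30
f 49 30 50
f 50 30 31
f 50 31 32
f 52 54 51
f 55 52 51
f 51 54 53
f 53 55 51
f 52 58 54
f 56 52 55
f 56 58 52
f 54 58 53
f 57 55 53
f 53 58 57
f 57 56 55
f 58 56 57
f 60 62 59
f 63 60 59
f 59 62 61
f 61 63 59
f 60 66 62
f 64 60 63
f 64 66 60
f 62 66 61
f 65 63 61
f 61 66 65
f 65 64 63
f 66 64 65



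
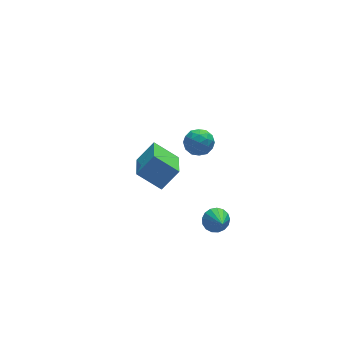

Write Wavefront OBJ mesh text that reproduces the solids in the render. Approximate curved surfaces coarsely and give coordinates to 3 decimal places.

v 2.001 -1.396 -4.03
v 2.66 -1.759 -4.403
v 1.879 -2.684 -2.99
v 2.825 -1.539 -4.11
v 2.801 -1.285 -3.799
v 2.594 -1.057 -3.54
v 2.251 -0.907 -3.394
v 1.851 -0.868 -3.394
v 1.485 -0.951 -3.539
v 1.238 -1.135 -3.797
v 1.165 -1.379 -4.108
v 1.284 -1.627 -4.401
v 1.567 -1.822 -4.609
v 1.95 -1.919 -4.685
v 2.345 -1.897 -4.61
v 2.651 4.2 -1.15
v 3.393 3.856 -1.705
v 2.147 2.704 -0.895
v 2.889 2.36 -1.45
v 3.079 2.772 -0.572
v 3.391 3.696 -0.73
v 2.149 2.864 -1.87
v 2.461 3.788 -2.028
v 3.082 3.03 -2.151
v 3.657 2.973 -1.348
v 1.883 3.587 -1.252
v 2.458 3.53 -0.449
v 3.066 4.159 -1.45
v 2.474 2.401 -1.15
v 2.586 2.643 -0.634
v 3.021 2.44 -0.961
v 3.065 4.066 -0.877
v 3.501 3.863 -1.203
v 3.317 3.226 -0.537
v 2.039 2.697 -1.397
v 2.475 2.494 -1.723
v 2.519 4.12 -1.639
v 2.954 3.917 -1.966
v 2.223 3.334 -2.063
v 3.32 3.471 -2.038
v 3.023 2.592 -1.888
v 2.589 2.888 -2.135
v 2.772 3.432 -2.228
v 3.657 3.438 -1.567
v 3.361 2.559 -1.417
v 3.473 2.801 -0.901
v 3.656 3.344 -0.993
v 3.475 2.952 -1.828
v 2.179 4.001 -1.183
v 1.883 3.122 -1.033
v 1.884 3.216 -1.607
v 2.067 3.759 -1.699
v 2.517 3.968 -0.712
v 2.22 3.089 -0.562
v 2.768 3.128 -0.372
v 2.951 3.672 -0.465
v 2.065 3.608 -0.772
v -3.196 -2.42 3.817
v -2.113 -2.296 4.947
v -2.506 -0.544 2.948
v -1.422 -0.42 4.078
v -2.058 -3.3 2.822
v -0.974 -3.176 3.952
v -1.367 -1.424 1.953
v -0.284 -1.3 3.083
f 2 1 4
f 2 4 3
f 4 1 5
f 4 5 3
f 5 1 6
f 5 6 3
f 6 1 7
f 6 7 3
f 7 1 8
f 7 8 3
f 8 1 9
f 8 9 3
f 9 1 10
f 9 10 3
f 10 1 11
f 10 11 3
f 11 1 12
f 11 12 3
f 12 1 13
f 12 13 3
f 13 1 14
f 13 14 3
f 14 1 15
f 14 15 3
f 15 1 2
f 15 2 3
f 16 53 32
f 53 27 56
f 32 56 21
f 53 56 32
f 16 32 28
f 32 21 33
f 28 33 17
f 32 33 28
f 16 28 37
f 28 17 38
f 37 38 23
f 28 38 37
f 16 37 49
f 37 23 52
f 49 52 26
f 37 52 49
f 16 49 53
f 49 26 57
f 53 57 27
f 49 57 53
f 17 33 44
f 33 21 47
f 44 47 25
f 33 47 44
f 21 56 34
f 56 27 55
f 34 55 20
f 56 55 34
f 27 57 54
f 57 26 50
f 54 50 18
f 57 50 54
f 26 52 51
f 52 23 39
f 51 39 22
f 52 39 51
f 23 38 43
f 38 17 40
f 43 40 24
f 38 40 43
f 19 45 31
f 45 25 46
f 31 46 20
f 45 46 31
f 19 31 29
f 31 20 30
f 29 30 18
f 31 30 29
f 19 29 36
f 29 18 35
f 36 35 22
f 29 35 36
f 19 36 41
f 36 22 42
f 41 42 24
f 36 42 41
f 19 41 45
f 41 24 48
f 45 48 25
f 41 48 45
f 20 46 34
f 46 25 47
f 34 47 21
f 46 47 34
f 18 30 54
f 30 20 55
f 54 55 27
f 30 55 54
f 22 35 51
f 35 18 50
f 51 50 26
f 35 50 51
f 24 42 43
f 42 22 39
f 43 39 23
f 42 39 43
f 25 48 44
f 48 24 40
f 44 40 17
f 48 40 44
f 59 61 58
f 62 59 58
f 58 61 60
f 60 62 58
f 59 65 61
f 63 59 62
f 63 65 59
f 61 65 60
f 64 62 60
f 60 65 64
f 64 63 62
f 65 63 64



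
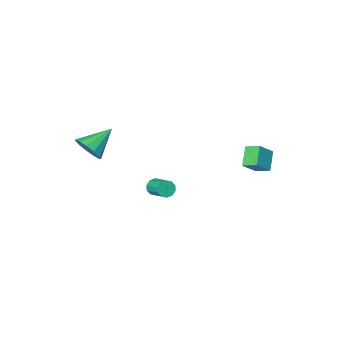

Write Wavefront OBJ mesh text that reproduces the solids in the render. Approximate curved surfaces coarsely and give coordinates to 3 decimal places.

v -3.886 3.586 0.428
v -4.67 2.787 1.411
v -4.303 4.478 0.82
v -5.087 3.679 1.803
v -2.793 3.681 1.377
v -3.577 2.882 2.36
v -3.21 4.573 1.769
v -3.994 3.774 2.752
v 4.574 -2.104 2.401
v 5.141 -2.09 3.32
v 2.766 -2.236 3.519
v 5.016 -1.509 3.187
v 4.751 -1.117 2.804
v 4.43 -1.039 2.293
v 4.154 -1.298 1.817
v 4.012 -1.814 1.526
v 4.049 -2.421 1.513
v 4.252 -2.928 1.782
v 4.558 -3.173 2.247
v 4.869 -3.078 2.762
v 5.086 -2.675 3.162
v 0.721 -0.543 -1.607
v 1.209 -0.385 -2.006
v 1.247 0.9 -1.452
v 0.759 0.743 -1.053
v 0.864 -0.295 -2.191
v 0.902 0.99 -1.637
v 0.464 -0.3 -2.152
v 0.502 0.985 -1.599
v 0.162 -0.397 -1.906
v 0.2 0.888 -1.352
v 0.074 -0.55 -1.545
v 0.112 0.735 -0.991
v 0.233 -0.7 -1.208
v 0.271 0.585 -0.654
v 0.578 -0.79 -1.023
v 0.616 0.495 -0.469
v 0.978 -0.785 -1.061
v 1.016 0.5 -0.508
v 1.28 -0.688 -1.308
v 1.318 0.597 -0.754
v 1.368 -0.535 -1.669
v 1.406 0.75 -1.115
f 2 4 1
f 5 2 1
f 1 4 3
f 3 5 1
f 2 8 4
f 6 2 5
f 6 8 2
f 4 8 3
f 7 5 3
f 3 8 7
f 7 6 5
f 8 6 7
f 10 9 12
f 10 12 11
f 12 9 13
f 12 13 11
f 13 9 14
f 13 14 11
f 14 9 15
f 14 15 11
f 15 9 16
f 15 16 11
f 16 9 17
f 16 17 11
f 17 9 18
f 17 18 11
f 18 9 19
f 18 19 11
f 19 9 20
f 19 20 11
f 20 9 21
f 20 21 11
f 21 9 10
f 21 10 11
f 23 22 26
f 23 26 24
f 24 26 27
f 24 27 25
f 26 22 28
f 26 28 27
f 27 28 29
f 27 29 25
f 28 22 30
f 28 30 29
f 29 30 31
f 29 31 25
f 30 22 32
f 30 32 31
f 31 32 33
f 31 33 25
f 32 22 34
f 32 34 33
f 33 34 35
f 33 35 25
f 34 22 36
f 34 36 35
f 35 36 37
f 35 37 25
f 36 22 38
f 36 38 37
f 37 38 39
f 37 39 25
f 38 22 40
f 38 40 39
f 39 40 41
f 39 41 25
f 40 22 42
f 40 42 41
f 41 42 43
f 41 43 25
f 42 22 23
f 42 23 43
f 43 23 24
f 43 24 25



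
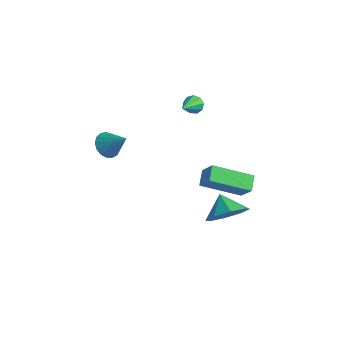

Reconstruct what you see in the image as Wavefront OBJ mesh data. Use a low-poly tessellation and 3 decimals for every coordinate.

v 0.241 3.306 1.901
v 0.732 3.374 1.781
v 0.579 2.154 2.639
v 0.658 3.542 2.078
v 0.388 3.6 2.291
v 0.05 3.52 2.322
v -0.199 3.341 2.156
v -0.242 3.146 1.871
v -0.059 3.025 1.599
v 0.265 3.037 1.469
v 0.577 3.174 1.541
v 3.054 2.566 -4.176
v 3.778 2.965 -3.465
v 2.166 3.014 -3.524
v 3.601 3.504 -4.076
v 3.104 3.494 -4.746
v 2.578 2.94 -5.082
v 2.331 2.167 -4.887
v 2.508 1.628 -4.276
v 3.005 1.638 -3.606
v 3.531 2.192 -3.27
v -2.286 0.175 -0.572
v -1.769 -0.065 -1.028
v -1.294 0.405 0.432
v -1.784 0.279 -1.092
v -1.914 0.598 -1.036
v -2.13 0.821 -0.875
v -2.381 0.895 -0.643
v -2.61 0.805 -0.396
v -2.765 0.57 -0.189
v -2.811 0.245 -0.069
v -2.736 -0.096 -0.065
v -2.558 -0.375 -0.177
v -2.318 -0.528 -0.379
v -2.07 -0.52 -0.626
v -1.872 -0.353 -0.86
v 2.227 1.489 -1.586
v 1.823 2.15 -1.211
v 3.616 2.825 -2.444
v 3.213 3.485 -2.069
v 2.927 1.375 -0.631
v 2.524 2.035 -0.256
v 4.317 2.71 -1.489
v 3.913 3.371 -1.114
f 2 1 4
f 2 4 3
f 4 1 5
f 4 5 3
f 5 1 6
f 5 6 3
f 6 1 7
f 6 7 3
f 7 1 8
f 7 8 3
f 8 1 9
f 8 9 3
f 9 1 10
f 9 10 3
f 10 1 11
f 10 11 3
f 11 1 2
f 11 2 3
f 13 12 15
f 13 15 14
f 15 12 16
f 15 16 14
f 16 12 17
f 16 17 14
f 17 12 18
f 17 18 14
f 18 12 19
f 18 19 14
f 19 12 20
f 19 20 14
f 20 12 21
f 20 21 14
f 21 12 13
f 21 13 14
f 23 22 25
f 23 25 24
f 25 22 26
f 25 26 24
f 26 22 27
f 26 27 24
f 27 22 28
f 27 28 24
f 28 22 29
f 28 29 24
f 29 22 30
f 29 30 24
f 30 22 31
f 30 31 24
f 31 22 32
f 31 32 24
f 32 22 33
f 32 33 24
f 33 22 34
f 33 34 24
f 34 22 35
f 34 35 24
f 35 22 36
f 35 36 24
f 36 22 23
f 36 23 24
f 38 40 37
f 41 38 37
f 37 40 39
f 39 41 37
f 38 44 40
f 42 38 41
f 42 44 38
f 40 44 39
f 43 41 39
f 39 44 43
f 43 42 41
f 44 42 43



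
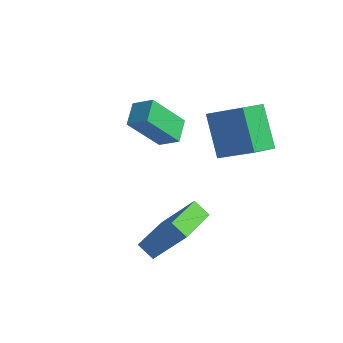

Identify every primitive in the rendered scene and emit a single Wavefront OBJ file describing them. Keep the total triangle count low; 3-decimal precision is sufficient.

v 2.217 -3.587 -1.566
v 1.512 -3.543 -1.041
v 2.084 -1.551 -1.915
v 1.379 -1.507 -1.391
v 3.501 -3.213 0.131
v 2.796 -3.169 0.655
v 3.368 -1.177 -0.219
v 2.663 -1.133 0.306
v -1.614 0.822 1.786
v -0.694 0.895 2.346
v -1.961 1.875 2.218
v -1.041 1.948 2.778
v -0.679 1.812 0.122
v 0.241 1.885 0.682
v -1.026 2.865 0.554
v -0.106 2.938 1.114
v 1.977 2.699 2.822
v 1.654 1.552 3.29
v 3.625 2.683 3.918
v 3.303 1.536 4.386
v 3.037 1.744 1.214
v 2.715 0.597 1.682
v 4.686 1.728 2.31
v 4.363 0.581 2.778
f 2 4 1
f 5 2 1
f 1 4 3
f 3 5 1
f 2 8 4
f 6 2 5
f 6 8 2
f 4 8 3
f 7 5 3
f 3 8 7
f 7 6 5
f 8 6 7
f 10 12 9
f 13 10 9
f 9 12 11
f 11 13 9
f 10 16 12
f 14 10 13
f 14 16 10
f 12 16 11
f 15 13 11
f 11 16 15
f 15 14 13
f 16 14 15
f 18 20 17
f 21 18 17
f 17 20 19
f 19 21 17
f 18 24 20
f 22 18 21
f 22 24 18
f 20 24 19
f 23 21 19
f 19 24 23
f 23 22 21
f 24 22 23



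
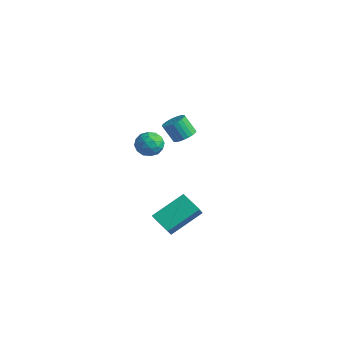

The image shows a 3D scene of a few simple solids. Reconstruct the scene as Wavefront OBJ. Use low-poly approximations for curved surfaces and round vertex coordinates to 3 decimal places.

v 2.787 -4.177 -0.345
v 3.222 -2.369 0.754
v 2.298 -3.536 -1.207
v 2.733 -1.728 -0.108
v 3.967 -4.092 -0.952
v 4.402 -2.284 0.147
v 3.478 -3.451 -1.814
v 3.913 -1.643 -0.715
v -3.47 3.593 -0.567
v -2.929 3.097 -0.37
v -3.589 2.811 0.724
v -4.13 3.307 0.527
v -2.828 3.346 -0.244
v -3.488 3.059 0.85
v -2.824 3.632 -0.167
v -3.485 3.346 0.927
v -2.92 3.913 -0.151
v -3.58 3.626 0.943
v -3.098 4.145 -0.199
v -3.759 3.858 0.896
v -3.334 4.292 -0.302
v -3.994 4.006 0.792
v -3.59 4.334 -0.446
v -4.25 4.047 0.649
v -3.827 4.263 -0.608
v -4.488 3.976 0.486
v -4.011 4.089 -0.764
v -4.671 3.803 0.33
v -4.112 3.841 -0.89
v -4.772 3.554 0.204
v -4.115 3.554 -0.967
v -4.776 3.268 0.127
v -4.02 3.274 -0.983
v -4.68 2.987 0.111
v -3.841 3.042 -0.936
v -4.502 2.755 0.159
v -3.606 2.894 -0.832
v -4.266 2.608 0.262
v -3.35 2.853 -0.689
v -4.01 2.566 0.406
v -3.112 2.924 -0.526
v -3.773 2.637 0.568
v -2.594 0.108 1.676
v -1.77 0.402 1.555
v -2.41 -0.842 0.625
v -1.586 -0.548 0.504
v -1.793 -0.992 1.239
v -1.907 -0.404 1.889
v -2.273 -0.036 0.291
v -2.387 0.552 0.941
v -1.571 0.313 0.699
v -1.275 -0.278 1.285
v -2.905 -0.162 0.895
v -2.609 -0.753 1.481
v -2.198 0.339 1.708
v -1.982 -0.779 0.472
v -2.104 -1.039 0.904
v -1.619 -0.867 0.833
v -2.279 -0.135 1.904
v -1.795 0.037 1.833
v -1.808 -0.782 1.647
v -2.385 -0.477 0.347
v -1.901 -0.305 0.276
v -2.561 0.427 1.347
v -2.076 0.599 1.276
v -2.372 0.342 0.533
v -1.597 0.459 1.134
v -1.489 -0.1 0.516
v -1.892 0.202 0.391
v -1.959 0.547 0.773
v -1.423 0.111 1.478
v -1.315 -0.447 0.86
v -1.437 -0.708 1.293
v -1.504 -0.362 1.674
v -1.306 0.059 0.975
v -2.865 0.007 1.32
v -2.757 -0.551 0.702
v -2.676 -0.078 0.506
v -2.743 0.268 0.887
v -2.691 -0.34 1.664
v -2.583 -0.899 1.046
v -2.221 -0.987 1.407
v -2.288 -0.642 1.789
v -2.874 -0.499 1.205
f 2 4 1
f 5 2 1
f 1 4 3
f 3 5 1
f 2 8 4
f 6 2 5
f 6 8 2
f 4 8 3
f 7 5 3
f 3 8 7
f 7 6 5
f 8 6 7
f 10 9 13
f 10 13 11
f 11 13 14
f 11 14 12
f 13 9 15
f 13 15 14
f 14 15 16
f 14 16 12
f 15 9 17
f 15 17 16
f 16 17 18
f 16 18 12
f 17 9 19
f 17 19 18
f 18 19 20
f 18 20 12
f 19 9 21
f 19 21 20
f 20 21 22
f 20 22 12
f 21 9 23
f 21 23 22
f 22 23 24
f 22 24 12
f 23 9 25
f 23 25 24
f 24 25 26
f 24 26 12
f 25 9 27
f 25 27 26
f 26 27 28
f 26 28 12
f 27 9 29
f 27 29 28
f 28 29 30
f 28 30 12
f 29 9 31
f 29 31 30
f 30 31 32
f 30 32 12
f 31 9 33
f 31 33 32
f 32 33 34
f 32 34 12
f 33 9 35
f 33 35 34
f 34 35 36
f 34 36 12
f 35 9 37
f 35 37 36
f 36 37 38
f 36 38 12
f 37 9 39
f 37 39 38
f 38 39 40
f 38 40 12
f 39 9 41
f 39 41 40
f 40 41 42
f 40 42 12
f 41 9 10
f 41 10 42
f 42 10 11
f 42 11 12
f 43 80 59
f 80 54 83
f 59 83 48
f 80 83 59
f 43 59 55
f 59 48 60
f 55 60 44
f 59 60 55
f 43 55 64
f 55 44 65
f 64 65 50
f 55 65 64
f 43 64 76
f 64 50 79
f 76 79 53
f 64 79 76
f 43 76 80
f 76 53 84
f 80 84 54
f 76 84 80
f 44 60 71
f 60 48 74
f 71 74 52
f 60 74 71
f 48 83 61
f 83 54 82
f 61 82 47
f 83 82 61
f 54 84 81
f 84 53 77
f 81 77 45
f 84 77 81
f 53 79 78
f 79 50 66
f 78 66 49
f 79 66 78
f 50 65 70
f 65 44 67
f 70 67 51
f 65 67 70
f 46 72 58
f 72 52 73
f 58 73 47
f 72 73 58
f 46 58 56
f 58 47 57
f 56 57 45
f 58 57 56
f 46 56 63
f 56 45 62
f 63 62 49
f 56 62 63
f 46 63 68
f 63 49 69
f 68 69 51
f 63 69 68
f 46 68 72
f 68 51 75
f 72 75 52
f 68 75 72
f 47 73 61
f 73 52 74
f 61 74 48
f 73 74 61
f 45 57 81
f 57 47 82
f 81 82 54
f 57 82 81
f 49 62 78
f 62 45 77
f 78 77 53
f 62 77 78
f 51 69 70
f 69 49 66
f 70 66 50
f 69 66 70
f 52 75 71
f 75 51 67
f 71 67 44
f 75 67 71



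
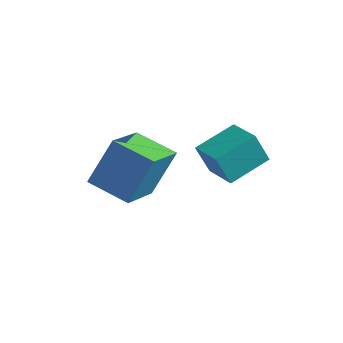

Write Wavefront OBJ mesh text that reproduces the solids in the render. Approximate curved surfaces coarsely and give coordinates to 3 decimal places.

v -3.366 -1.833 -1.294
v -3.029 -0.947 0.363
v -3.857 -0.075 -2.135
v -3.52 0.812 -0.477
v -1.84 -1.612 -1.723
v -1.503 -0.725 -0.065
v -2.331 0.147 -2.563
v -1.994 1.033 -0.906
v -0.138 0.392 -0.517
v -0.496 0.096 0.6
v 0.299 1.809 -0.001
v -0.059 1.512 1.116
v 1.059 -0.072 -0.256
v 0.701 -0.369 0.861
v 1.496 1.344 0.26
v 1.138 1.048 1.377
f 2 4 1
f 5 2 1
f 1 4 3
f 3 5 1
f 2 8 4
f 6 2 5
f 6 8 2
f 4 8 3
f 7 5 3
f 3 8 7
f 7 6 5
f 8 6 7
f 10 12 9
f 13 10 9
f 9 12 11
f 11 13 9
f 10 16 12
f 14 10 13
f 14 16 10
f 12 16 11
f 15 13 11
f 11 16 15
f 15 14 13
f 16 14 15



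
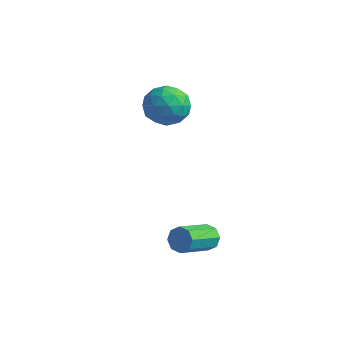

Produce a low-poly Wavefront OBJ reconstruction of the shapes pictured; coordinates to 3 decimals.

v -3.458 2.466 3.918
v -2.626 1.909 3.358
v -4.294 0.851 4.282
v -3.462 0.294 3.722
v -3.236 0.809 4.721
v -2.719 1.807 4.496
v -4.201 0.953 3.144
v -3.684 1.951 2.919
v -3.086 0.974 2.88
v -2.489 0.885 3.855
v -4.431 1.875 3.785
v -3.834 1.786 4.76
v -2.969 2.329 3.606
v -3.951 0.431 4.034
v -3.818 0.733 4.621
v -3.33 0.406 4.292
v -3.023 2.269 4.275
v -2.535 1.942 3.946
v -2.893 1.295 4.747
v -4.385 0.818 3.694
v -3.897 0.491 3.365
v -3.59 2.354 3.348
v -3.102 2.027 3.019
v -4.027 1.465 2.893
v -2.75 1.453 2.996
v -3.241 0.503 3.21
v -3.676 0.891 2.87
v -3.372 1.477 2.738
v -2.4 1.4 3.569
v -2.891 0.451 3.783
v -2.758 0.754 4.37
v -2.454 1.34 4.238
v -2.67 0.851 3.288
v -4.029 2.309 3.857
v -4.52 1.36 4.071
v -4.466 1.42 3.402
v -4.162 2.006 3.27
v -3.679 2.257 4.43
v -4.17 1.307 4.644
v -3.548 1.283 4.902
v -3.244 1.869 4.77
v -4.25 1.909 4.352
v 1.967 -1.942 -0.463
v 2.22 -2.183 -1.023
v 2.205 -3.839 -0.317
v 1.953 -3.598 0.243
v 2.577 -2.046 -0.694
v 2.562 -3.702 0.012
v 2.577 -1.848 -0.229
v 2.563 -3.504 0.477
v 2.22 -1.705 0.099
v 2.206 -3.361 0.804
v 1.715 -1.701 0.097
v 1.7 -3.357 0.803
v 1.358 -1.838 -0.232
v 1.343 -3.494 0.474
v 1.357 -2.036 -0.697
v 1.343 -3.692 0.009
v 1.714 -2.179 -1.024
v 1.7 -3.835 -0.319
f 1 38 17
f 38 12 41
f 17 41 6
f 38 41 17
f 1 17 13
f 17 6 18
f 13 18 2
f 17 18 13
f 1 13 22
f 13 2 23
f 22 23 8
f 13 23 22
f 1 22 34
f 22 8 37
f 34 37 11
f 22 37 34
f 1 34 38
f 34 11 42
f 38 42 12
f 34 42 38
f 2 18 29
f 18 6 32
f 29 32 10
f 18 32 29
f 6 41 19
f 41 12 40
f 19 40 5
f 41 40 19
f 12 42 39
f 42 11 35
f 39 35 3
f 42 35 39
f 11 37 36
f 37 8 24
f 36 24 7
f 37 24 36
f 8 23 28
f 23 2 25
f 28 25 9
f 23 25 28
f 4 30 16
f 30 10 31
f 16 31 5
f 30 31 16
f 4 16 14
f 16 5 15
f 14 15 3
f 16 15 14
f 4 14 21
f 14 3 20
f 21 20 7
f 14 20 21
f 4 21 26
f 21 7 27
f 26 27 9
f 21 27 26
f 4 26 30
f 26 9 33
f 30 33 10
f 26 33 30
f 5 31 19
f 31 10 32
f 19 32 6
f 31 32 19
f 3 15 39
f 15 5 40
f 39 40 12
f 15 40 39
f 7 20 36
f 20 3 35
f 36 35 11
f 20 35 36
f 9 27 28
f 27 7 24
f 28 24 8
f 27 24 28
f 10 33 29
f 33 9 25
f 29 25 2
f 33 25 29
f 44 43 47
f 44 47 45
f 45 47 48
f 45 48 46
f 47 43 49
f 47 49 48
f 48 49 50
f 48 50 46
f 49 43 51
f 49 51 50
f 50 51 52
f 50 52 46
f 51 43 53
f 51 53 52
f 52 53 54
f 52 54 46
f 53 43 55
f 53 55 54
f 54 55 56
f 54 56 46
f 55 43 57
f 55 57 56
f 56 57 58
f 56 58 46
f 57 43 59
f 57 59 58
f 58 59 60
f 58 60 46
f 59 43 44
f 59 44 60
f 60 44 45
f 60 45 46

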